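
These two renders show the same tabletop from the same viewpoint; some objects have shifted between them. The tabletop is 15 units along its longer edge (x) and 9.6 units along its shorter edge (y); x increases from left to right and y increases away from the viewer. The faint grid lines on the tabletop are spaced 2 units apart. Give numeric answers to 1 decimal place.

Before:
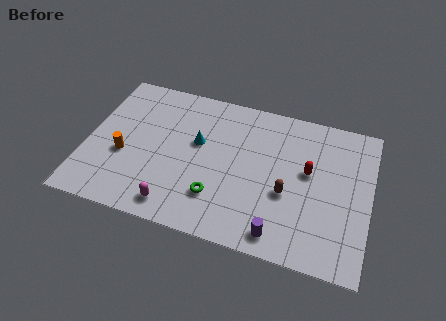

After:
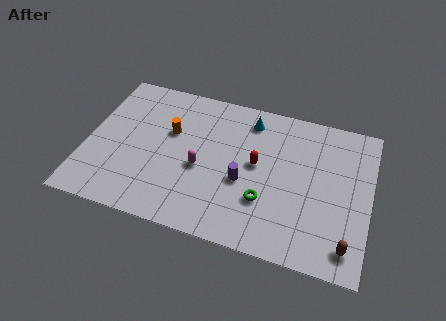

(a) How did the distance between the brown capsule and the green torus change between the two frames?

+0.8

Before: roughly 3.8 units apart; after: 4.6. That's 0.8 units further apart.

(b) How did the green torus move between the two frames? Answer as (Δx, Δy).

(2.5, 0.5)

The green torus started near (7.1, 2.5) and ended near (9.6, 3.0).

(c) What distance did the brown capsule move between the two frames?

4.0

The brown capsule moved from about (10.7, 3.8) to (14.0, 1.5), a distance of √(3.3² + 2.3²) ≈ 4.0.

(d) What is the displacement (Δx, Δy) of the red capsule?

(-2.7, -0.3)

The red capsule started near (11.7, 5.5) and ended near (9.0, 5.2).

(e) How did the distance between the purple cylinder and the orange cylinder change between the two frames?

-4.3

Before: roughly 8.9 units apart; after: 4.6. That's 4.3 units closer together.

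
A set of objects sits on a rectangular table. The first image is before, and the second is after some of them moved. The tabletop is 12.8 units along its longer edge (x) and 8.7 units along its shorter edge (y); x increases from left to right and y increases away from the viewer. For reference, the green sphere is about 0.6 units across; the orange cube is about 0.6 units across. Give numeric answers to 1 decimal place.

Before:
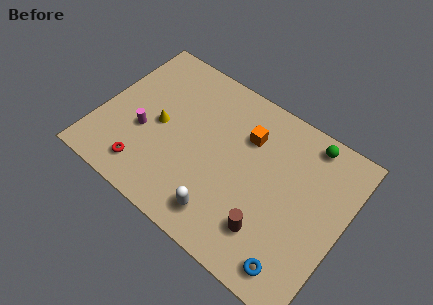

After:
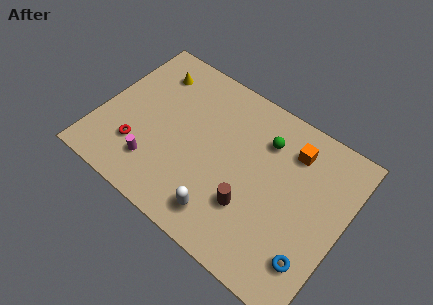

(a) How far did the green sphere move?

2.4

From (10.4, 7.7) to (8.3, 6.5), the green sphere covered √(2.1² + 1.2²) ≈ 2.4 units.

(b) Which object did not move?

the white capsule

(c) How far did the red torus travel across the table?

1.1

The red torus was near (2.9, 1.5) before and (2.3, 2.4) after, so it travelled √(0.6² + 0.9²) ≈ 1.1 units.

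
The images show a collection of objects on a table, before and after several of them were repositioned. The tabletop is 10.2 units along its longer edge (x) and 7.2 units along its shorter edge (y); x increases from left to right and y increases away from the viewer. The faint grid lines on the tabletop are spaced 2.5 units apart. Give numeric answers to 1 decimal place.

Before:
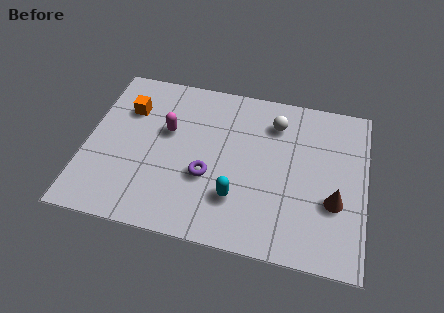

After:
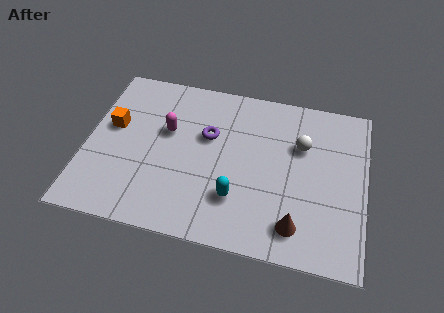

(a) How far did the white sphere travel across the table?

1.3

The white sphere was near (6.8, 5.6) before and (7.8, 4.8) after, so it travelled √(1.0² + 0.8²) ≈ 1.3 units.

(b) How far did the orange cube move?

1.0

The orange cube moved from about (1.4, 5.1) to (0.9, 4.2), a distance of √(0.5² + 0.9²) ≈ 1.0.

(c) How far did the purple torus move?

1.8

The purple torus was near (4.5, 2.7) before and (4.4, 4.5) after, so it travelled √(0.1² + 1.8²) ≈ 1.8 units.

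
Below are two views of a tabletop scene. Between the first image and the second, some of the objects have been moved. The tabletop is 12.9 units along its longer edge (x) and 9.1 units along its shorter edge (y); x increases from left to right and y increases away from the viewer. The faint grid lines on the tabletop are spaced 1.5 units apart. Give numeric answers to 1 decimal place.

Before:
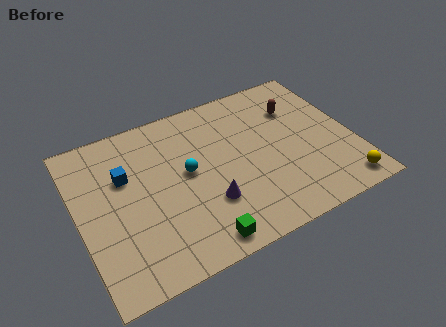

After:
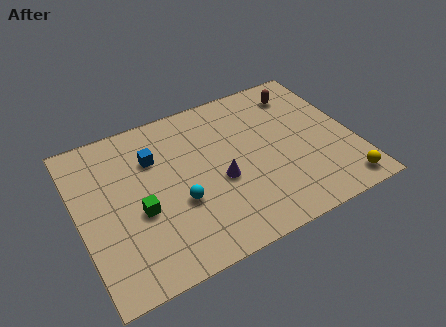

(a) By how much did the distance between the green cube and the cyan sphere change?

-2.1

The distance was about 3.9 in the first image and 1.8 in the second, so they moved 2.1 units closer together.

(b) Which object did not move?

the yellow sphere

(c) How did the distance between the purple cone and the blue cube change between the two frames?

-0.9

They were about 4.7 units apart before and 3.8 after — 0.9 units closer together.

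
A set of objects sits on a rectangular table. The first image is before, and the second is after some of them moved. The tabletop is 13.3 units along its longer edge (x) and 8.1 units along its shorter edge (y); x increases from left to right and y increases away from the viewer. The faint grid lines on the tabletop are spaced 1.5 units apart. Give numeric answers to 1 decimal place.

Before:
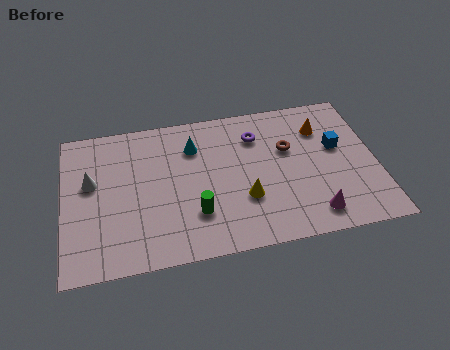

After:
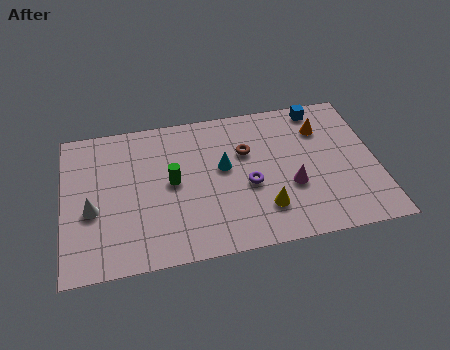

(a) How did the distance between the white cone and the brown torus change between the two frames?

-1.5

They were about 8.4 units apart before and 6.9 after — 1.5 units closer together.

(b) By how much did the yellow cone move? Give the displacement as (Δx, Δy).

(0.8, -0.7)

The yellow cone was at about (7.6, 2.7) and moved to about (8.4, 2.0).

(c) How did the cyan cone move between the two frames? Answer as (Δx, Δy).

(1.2, -1.4)

The cyan cone was at about (5.6, 6.0) and moved to about (6.8, 4.6).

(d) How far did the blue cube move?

2.5

From (11.7, 4.8) to (11.1, 7.2), the blue cube covered √(0.6² + 2.4²) ≈ 2.5 units.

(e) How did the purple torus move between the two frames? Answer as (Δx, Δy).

(-0.5, -2.7)

The purple torus started near (8.3, 6.1) and ended near (7.8, 3.4).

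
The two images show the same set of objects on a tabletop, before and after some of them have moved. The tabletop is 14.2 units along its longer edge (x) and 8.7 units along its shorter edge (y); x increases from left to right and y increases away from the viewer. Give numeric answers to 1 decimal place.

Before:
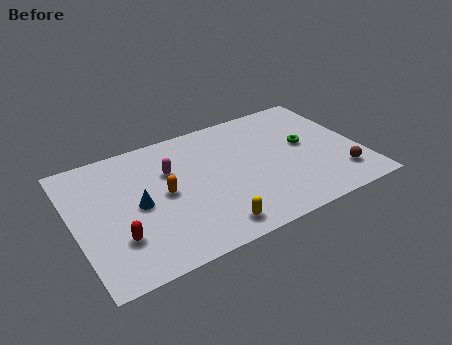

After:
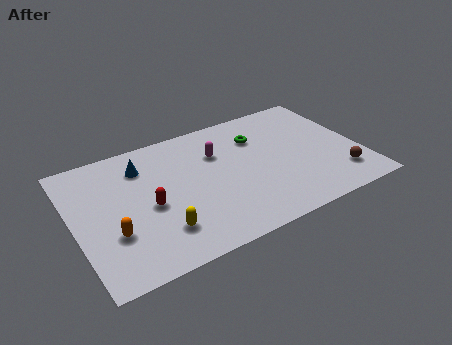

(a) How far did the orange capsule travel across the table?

3.1

The orange capsule was near (4.4, 4.4) before and (1.7, 2.9) after, so it travelled √(2.7² + 1.5²) ≈ 3.1 units.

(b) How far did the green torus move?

2.7

The green torus was near (11.6, 4.8) before and (9.4, 6.3) after, so it travelled √(2.2² + 1.5²) ≈ 2.7 units.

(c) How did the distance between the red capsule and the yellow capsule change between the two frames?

-2.8

The distance was about 4.6 in the first image and 1.8 in the second, so they moved 2.8 units closer together.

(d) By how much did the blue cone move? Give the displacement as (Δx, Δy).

(0.5, 2.5)

From the two frames, the blue cone sits at roughly (3.1, 4.2) before and (3.6, 6.7) after.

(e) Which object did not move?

the brown sphere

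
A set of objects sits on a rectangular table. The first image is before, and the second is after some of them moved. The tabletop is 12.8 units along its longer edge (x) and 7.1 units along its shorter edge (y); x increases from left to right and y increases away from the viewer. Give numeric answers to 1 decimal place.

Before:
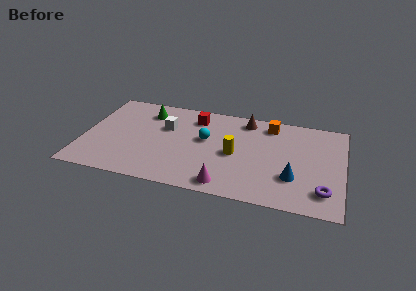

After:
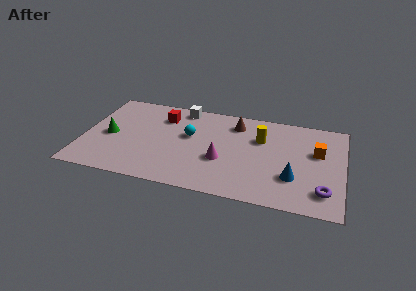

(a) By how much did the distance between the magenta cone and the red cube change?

-1.0

They were about 5.1 units apart before and 4.1 after — 1.0 units closer together.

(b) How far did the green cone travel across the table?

2.9

From (3.0, 5.6) to (1.3, 3.3), the green cone covered √(1.7² + 2.3²) ≈ 2.9 units.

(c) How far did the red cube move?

1.6

From (5.4, 5.7) to (3.8, 5.4), the red cube covered √(1.6² + 0.3²) ≈ 1.6 units.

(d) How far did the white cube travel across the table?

1.8

The white cube moved from about (4.0, 4.6) to (4.7, 6.3), a distance of √(0.7² + 1.7²) ≈ 1.8.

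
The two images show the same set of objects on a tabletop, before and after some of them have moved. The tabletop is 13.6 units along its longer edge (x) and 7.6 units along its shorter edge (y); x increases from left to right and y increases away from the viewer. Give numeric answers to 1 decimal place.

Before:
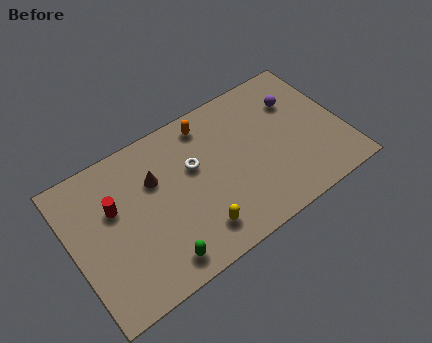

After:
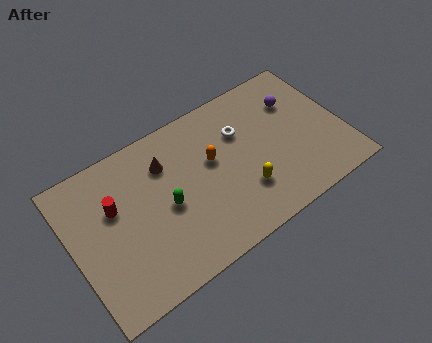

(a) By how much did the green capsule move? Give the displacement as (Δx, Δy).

(0.8, 2.4)

The green capsule was at about (3.8, 1.1) and moved to about (4.6, 3.5).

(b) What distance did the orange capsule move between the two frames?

2.0

From (7.2, 6.5) to (7.1, 4.5), the orange capsule covered √(0.1² + 2.0²) ≈ 2.0 units.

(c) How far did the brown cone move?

0.8

The brown cone was near (4.3, 5.1) before and (4.9, 5.6) after, so it travelled √(0.6² + 0.5²) ≈ 0.8 units.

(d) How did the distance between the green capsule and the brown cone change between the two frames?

-1.9

The distance was about 4.0 in the first image and 2.1 in the second, so they moved 1.9 units closer together.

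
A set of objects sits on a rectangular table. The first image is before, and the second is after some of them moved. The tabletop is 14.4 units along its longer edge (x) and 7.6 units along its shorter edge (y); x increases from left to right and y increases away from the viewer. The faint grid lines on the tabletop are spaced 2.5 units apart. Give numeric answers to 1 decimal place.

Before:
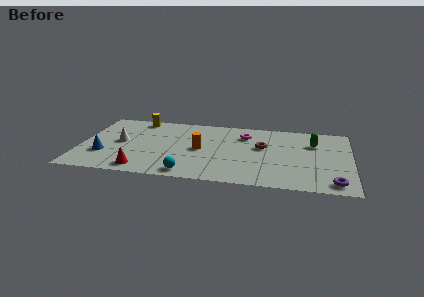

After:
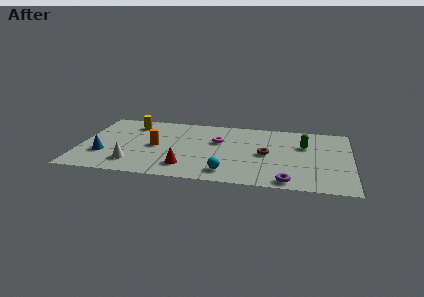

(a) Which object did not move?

the blue cone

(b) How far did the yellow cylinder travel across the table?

0.7

From (2.9, 6.7) to (2.6, 6.1), the yellow cylinder covered √(0.3² + 0.6²) ≈ 0.7 units.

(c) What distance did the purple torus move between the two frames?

2.4

From (13.5, 1.0) to (11.1, 0.8), the purple torus covered √(2.4² + 0.2²) ≈ 2.4 units.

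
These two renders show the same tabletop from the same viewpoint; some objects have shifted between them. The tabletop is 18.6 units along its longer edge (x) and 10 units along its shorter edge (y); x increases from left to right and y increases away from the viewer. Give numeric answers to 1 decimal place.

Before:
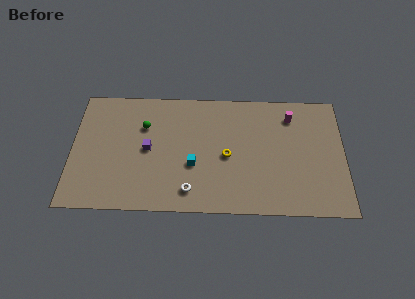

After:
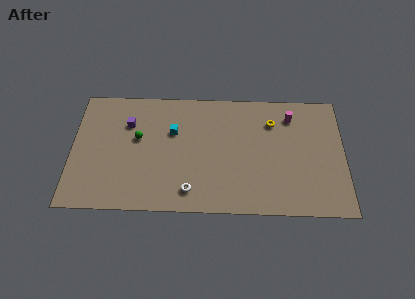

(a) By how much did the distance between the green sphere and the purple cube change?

-0.5

The distance was about 1.9 in the first image and 1.4 in the second, so they moved 0.5 units closer together.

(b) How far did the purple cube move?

2.5

From (5.2, 5.0) to (3.8, 7.1), the purple cube covered √(1.4² + 2.1²) ≈ 2.5 units.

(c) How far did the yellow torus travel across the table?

4.2

The yellow torus moved from about (10.6, 4.6) to (13.7, 7.5), a distance of √(3.1² + 2.9²) ≈ 4.2.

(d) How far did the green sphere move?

1.1

The green sphere was near (4.9, 6.9) before and (4.5, 5.9) after, so it travelled √(0.4² + 1.0²) ≈ 1.1 units.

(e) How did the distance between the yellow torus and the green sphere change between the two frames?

+3.2

Before: roughly 6.1 units apart; after: 9.3. That's 3.2 units further apart.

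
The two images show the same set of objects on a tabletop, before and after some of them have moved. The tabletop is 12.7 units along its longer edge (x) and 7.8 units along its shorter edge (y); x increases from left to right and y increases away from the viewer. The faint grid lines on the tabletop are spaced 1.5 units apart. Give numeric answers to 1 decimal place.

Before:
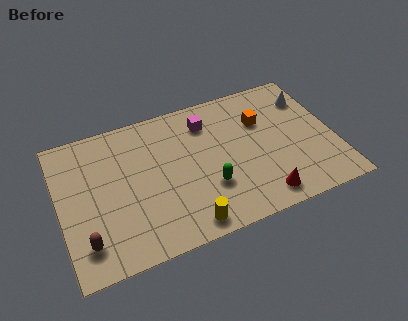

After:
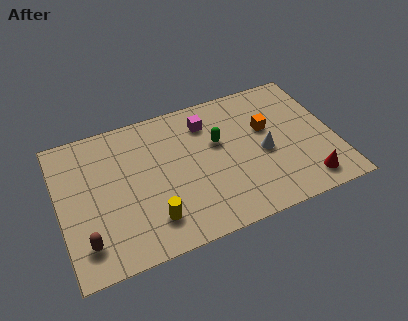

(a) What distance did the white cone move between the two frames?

3.4

The white cone moved from about (11.8, 5.9) to (9.4, 3.5), a distance of √(2.4² + 2.4²) ≈ 3.4.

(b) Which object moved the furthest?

the white cone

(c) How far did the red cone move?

2.1

From (9.0, 1.1) to (11.1, 1.2), the red cone covered √(2.1² + 0.1²) ≈ 2.1 units.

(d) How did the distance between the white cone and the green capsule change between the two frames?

-3.7

They were about 6.1 units apart before and 2.4 after — 3.7 units closer together.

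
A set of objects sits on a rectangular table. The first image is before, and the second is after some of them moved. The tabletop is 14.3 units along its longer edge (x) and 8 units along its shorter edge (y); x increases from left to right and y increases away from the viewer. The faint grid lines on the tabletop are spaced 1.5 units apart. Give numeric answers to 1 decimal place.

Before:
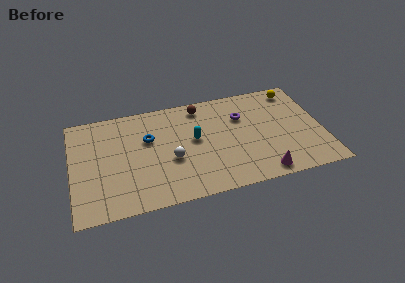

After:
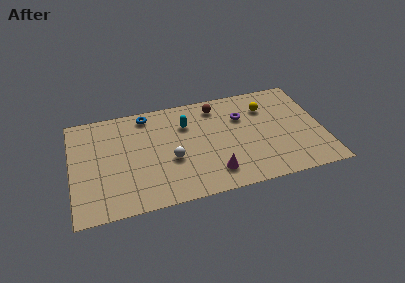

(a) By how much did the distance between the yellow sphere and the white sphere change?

-2.1

They were about 8.3 units apart before and 6.2 after — 2.1 units closer together.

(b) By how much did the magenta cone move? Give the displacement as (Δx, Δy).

(-2.7, 0.7)

The magenta cone started near (10.6, 0.9) and ended near (7.9, 1.6).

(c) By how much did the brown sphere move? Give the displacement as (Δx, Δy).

(0.9, -0.2)

The brown sphere started near (7.5, 6.9) and ended near (8.4, 6.7).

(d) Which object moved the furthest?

the magenta cone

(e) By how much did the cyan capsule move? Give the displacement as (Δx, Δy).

(-0.4, 1.3)

The cyan capsule was at about (7.0, 4.4) and moved to about (6.6, 5.7).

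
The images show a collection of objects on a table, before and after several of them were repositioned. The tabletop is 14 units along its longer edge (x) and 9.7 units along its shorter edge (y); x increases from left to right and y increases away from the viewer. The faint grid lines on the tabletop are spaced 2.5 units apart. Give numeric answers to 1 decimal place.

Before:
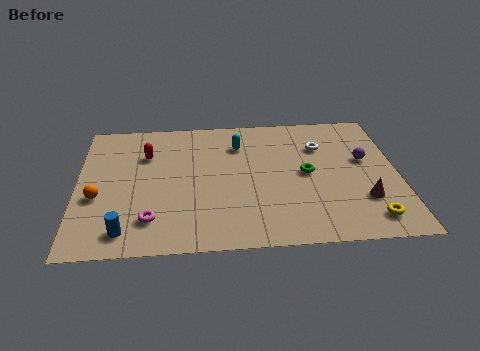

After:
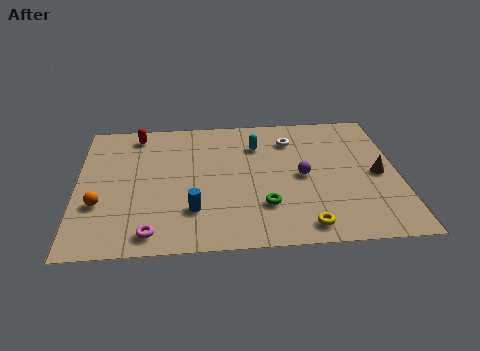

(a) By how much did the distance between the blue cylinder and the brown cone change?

-2.1

Before: roughly 10.4 units apart; after: 8.3. That's 2.1 units closer together.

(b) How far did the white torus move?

1.4

The white torus was near (10.7, 6.9) before and (9.4, 7.5) after, so it travelled √(1.3² + 0.6²) ≈ 1.4 units.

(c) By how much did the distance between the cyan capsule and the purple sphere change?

-2.6

Before: roughly 5.7 units apart; after: 3.1. That's 2.6 units closer together.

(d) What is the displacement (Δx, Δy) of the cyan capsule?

(0.8, -0.1)

The cyan capsule was at about (7.1, 7.3) and moved to about (7.9, 7.2).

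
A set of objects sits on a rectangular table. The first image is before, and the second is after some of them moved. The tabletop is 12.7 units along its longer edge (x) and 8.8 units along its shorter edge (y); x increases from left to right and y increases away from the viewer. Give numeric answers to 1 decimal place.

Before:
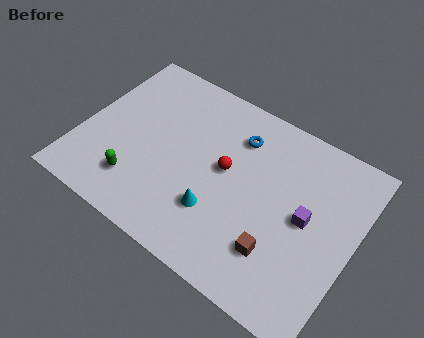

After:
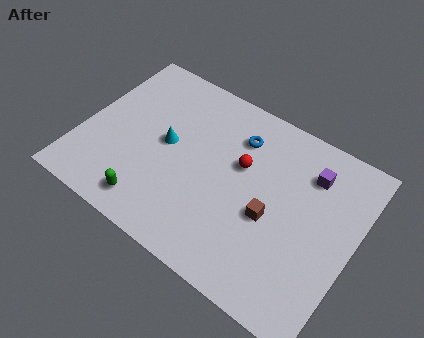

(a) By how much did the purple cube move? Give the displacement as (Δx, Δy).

(-0.2, 2.2)

The purple cube was at about (10.5, 4.5) and moved to about (10.3, 6.7).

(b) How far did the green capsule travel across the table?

1.1

The green capsule was near (3.0, 2.0) before and (3.8, 1.3) after, so it travelled √(0.8² + 0.7²) ≈ 1.1 units.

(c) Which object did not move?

the blue torus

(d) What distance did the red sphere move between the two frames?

0.8

The red sphere was near (6.7, 4.8) before and (7.3, 5.4) after, so it travelled √(0.6² + 0.6²) ≈ 0.8 units.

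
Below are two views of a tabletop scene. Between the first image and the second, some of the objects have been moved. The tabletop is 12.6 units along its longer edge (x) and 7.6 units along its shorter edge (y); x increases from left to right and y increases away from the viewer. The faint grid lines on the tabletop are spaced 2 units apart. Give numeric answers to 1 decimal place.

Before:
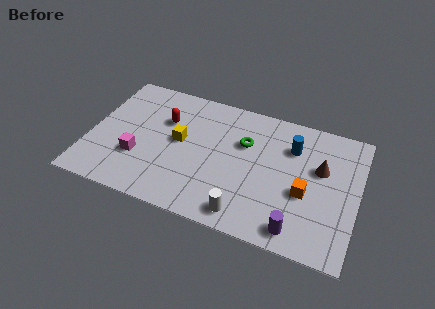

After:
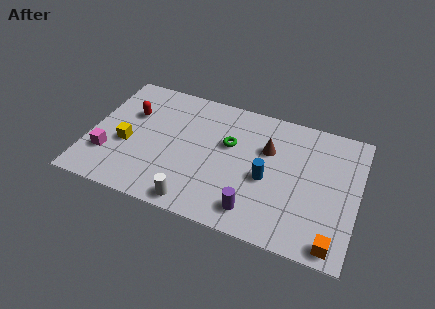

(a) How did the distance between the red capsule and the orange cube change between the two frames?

+3.7

The distance was about 7.1 in the first image and 10.8 in the second, so they moved 3.7 units further apart.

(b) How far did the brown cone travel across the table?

2.5

The brown cone was near (10.8, 4.7) before and (8.3, 5.0) after, so it travelled √(2.5² + 0.3²) ≈ 2.5 units.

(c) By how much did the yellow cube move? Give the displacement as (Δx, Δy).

(-2.4, -1.0)

The yellow cube started near (4.2, 4.1) and ended near (1.8, 3.1).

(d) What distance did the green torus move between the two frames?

0.8

The green torus was near (7.2, 5.0) before and (6.5, 4.7) after, so it travelled √(0.7² + 0.3²) ≈ 0.8 units.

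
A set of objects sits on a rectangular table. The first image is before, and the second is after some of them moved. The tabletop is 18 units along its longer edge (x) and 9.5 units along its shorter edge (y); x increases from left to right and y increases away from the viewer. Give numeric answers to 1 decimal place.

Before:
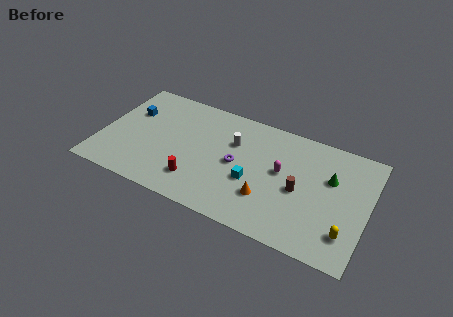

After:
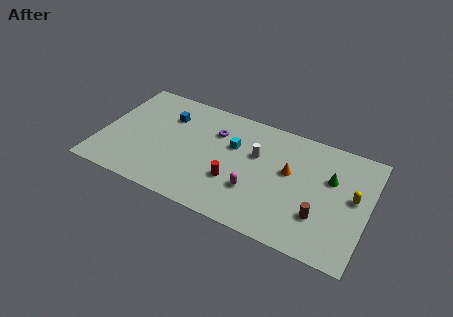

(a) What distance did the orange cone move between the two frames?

3.0

From (11.5, 2.8) to (12.7, 5.5), the orange cone covered √(1.2² + 2.7²) ≈ 3.0 units.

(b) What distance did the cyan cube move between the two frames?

2.9

From (10.4, 3.7) to (8.8, 6.1), the cyan cube covered √(1.6² + 2.4²) ≈ 2.9 units.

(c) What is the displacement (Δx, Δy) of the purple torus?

(-1.7, 2.1)

The purple torus was at about (9.2, 4.7) and moved to about (7.5, 6.8).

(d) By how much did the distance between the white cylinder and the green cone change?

-1.6

The distance was about 6.6 in the first image and 5.0 in the second, so they moved 1.6 units closer together.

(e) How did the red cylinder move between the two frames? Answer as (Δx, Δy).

(2.4, 1.0)

The red cylinder was at about (6.8, 2.2) and moved to about (9.2, 3.2).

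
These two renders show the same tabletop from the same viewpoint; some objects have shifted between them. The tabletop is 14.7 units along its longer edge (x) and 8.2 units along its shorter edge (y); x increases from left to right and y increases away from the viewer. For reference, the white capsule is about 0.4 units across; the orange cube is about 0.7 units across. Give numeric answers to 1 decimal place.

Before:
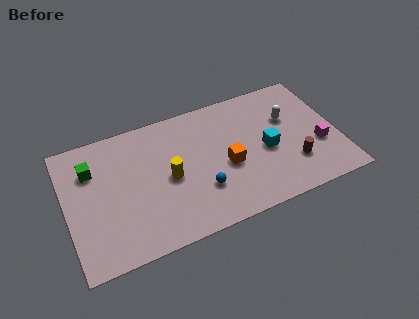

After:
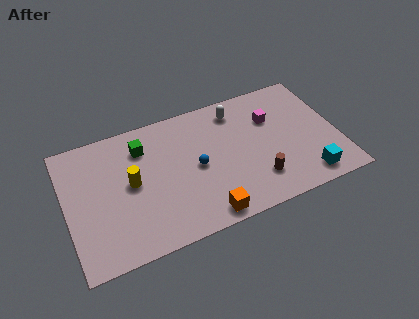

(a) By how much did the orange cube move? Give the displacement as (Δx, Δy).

(-1.5, -2.6)

The orange cube started near (8.6, 3.5) and ended near (7.1, 0.9).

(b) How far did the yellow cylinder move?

2.0

From (5.5, 3.9) to (3.5, 4.3), the yellow cylinder covered √(2.0² + 0.4²) ≈ 2.0 units.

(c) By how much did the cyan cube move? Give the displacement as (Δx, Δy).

(1.9, -2.5)

The cyan cube was at about (10.8, 3.7) and moved to about (12.7, 1.2).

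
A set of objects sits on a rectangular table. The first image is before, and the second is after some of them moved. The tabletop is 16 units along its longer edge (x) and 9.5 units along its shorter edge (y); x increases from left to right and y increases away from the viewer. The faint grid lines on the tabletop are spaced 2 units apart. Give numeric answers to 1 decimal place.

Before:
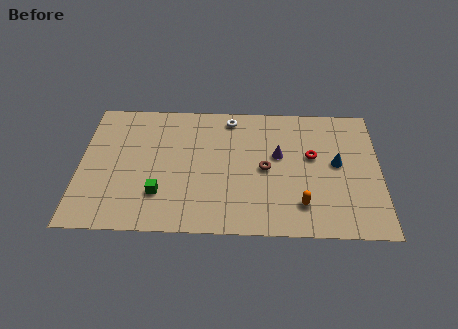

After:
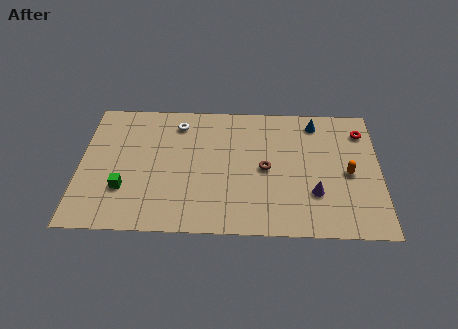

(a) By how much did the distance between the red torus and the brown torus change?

+3.3

The distance was about 2.7 in the first image and 6.0 in the second, so they moved 3.3 units further apart.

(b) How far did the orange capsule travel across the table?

3.4

From (11.8, 2.1) to (14.3, 4.4), the orange capsule covered √(2.5² + 2.3²) ≈ 3.4 units.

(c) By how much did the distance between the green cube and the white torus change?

-1.2

The distance was about 6.8 in the first image and 5.6 in the second, so they moved 1.2 units closer together.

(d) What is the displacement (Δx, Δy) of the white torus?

(-2.8, -0.5)

From the two frames, the white torus sits at roughly (8.0, 8.3) before and (5.2, 7.8) after.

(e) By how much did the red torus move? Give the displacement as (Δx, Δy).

(2.7, 1.9)

From the two frames, the red torus sits at roughly (12.4, 5.6) before and (15.1, 7.5) after.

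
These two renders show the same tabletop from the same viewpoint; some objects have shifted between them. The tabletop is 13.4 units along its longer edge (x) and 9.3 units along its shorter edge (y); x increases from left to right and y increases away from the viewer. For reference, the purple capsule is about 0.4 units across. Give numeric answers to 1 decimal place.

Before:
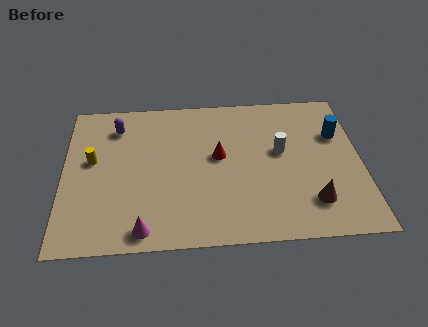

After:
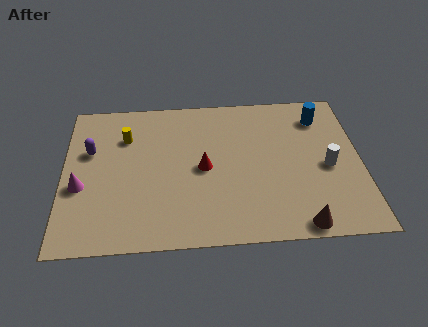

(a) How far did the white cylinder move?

2.4

The white cylinder was near (9.8, 5.3) before and (11.9, 4.2) after, so it travelled √(2.1² + 1.1²) ≈ 2.4 units.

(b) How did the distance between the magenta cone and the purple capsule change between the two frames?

-4.3

They were about 6.5 units apart before and 2.2 after — 4.3 units closer together.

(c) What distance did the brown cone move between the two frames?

1.4

The brown cone moved from about (11.1, 2.1) to (10.5, 0.8), a distance of √(0.6² + 1.3²) ≈ 1.4.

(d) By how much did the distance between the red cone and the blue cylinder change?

+0.6

They were about 5.5 units apart before and 6.1 after — 0.6 units further apart.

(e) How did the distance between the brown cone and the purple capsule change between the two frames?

+0.4

The distance was about 10.2 in the first image and 10.6 in the second, so they moved 0.4 units further apart.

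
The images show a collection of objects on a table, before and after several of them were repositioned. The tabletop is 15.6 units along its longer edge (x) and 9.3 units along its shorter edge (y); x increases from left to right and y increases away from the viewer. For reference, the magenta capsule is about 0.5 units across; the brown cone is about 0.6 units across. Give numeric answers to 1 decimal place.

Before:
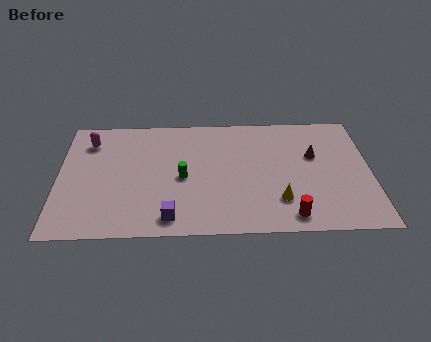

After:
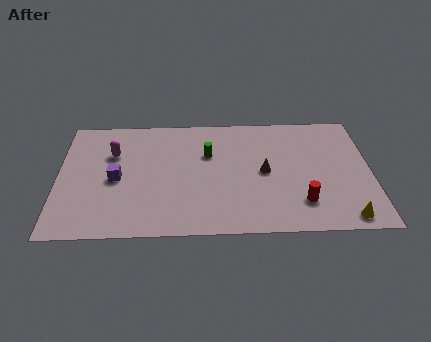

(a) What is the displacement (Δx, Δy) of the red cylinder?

(0.6, 1.0)

From the two frames, the red cylinder sits at roughly (11.5, 1.2) before and (12.1, 2.2) after.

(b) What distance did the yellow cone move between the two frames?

3.5

From (11.0, 2.4) to (14.2, 1.0), the yellow cone covered √(3.2² + 1.4²) ≈ 3.5 units.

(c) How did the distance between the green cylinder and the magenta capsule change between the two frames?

-0.8

Before: roughly 5.6 units apart; after: 4.8. That's 0.8 units closer together.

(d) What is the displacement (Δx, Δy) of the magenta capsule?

(1.2, -1.0)

The magenta capsule was at about (1.5, 7.3) and moved to about (2.7, 6.3).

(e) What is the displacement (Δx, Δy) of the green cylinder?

(1.3, 1.8)

The green cylinder started near (6.2, 4.3) and ended near (7.5, 6.1).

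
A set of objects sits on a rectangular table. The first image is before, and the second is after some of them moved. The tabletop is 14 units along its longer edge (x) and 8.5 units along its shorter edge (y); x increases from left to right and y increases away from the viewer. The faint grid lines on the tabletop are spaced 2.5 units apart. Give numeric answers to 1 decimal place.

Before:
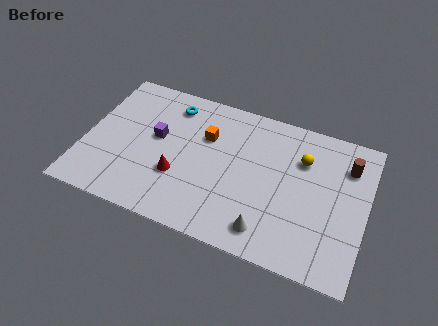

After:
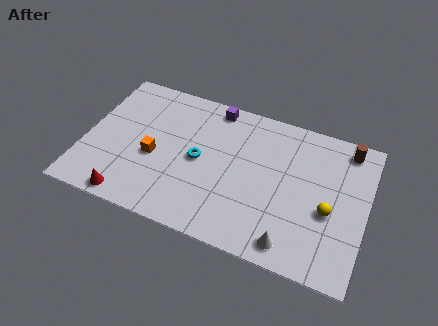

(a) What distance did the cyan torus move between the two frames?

3.3

The cyan torus moved from about (4.0, 7.0) to (5.7, 4.2), a distance of √(1.7² + 2.8²) ≈ 3.3.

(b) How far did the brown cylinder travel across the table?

1.0

The brown cylinder moved from about (12.9, 6.4) to (12.8, 7.4), a distance of √(0.1² + 1.0²) ≈ 1.0.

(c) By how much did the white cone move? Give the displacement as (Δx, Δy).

(1.2, -0.3)

The white cone started near (9.4, 1.4) and ended near (10.6, 1.1).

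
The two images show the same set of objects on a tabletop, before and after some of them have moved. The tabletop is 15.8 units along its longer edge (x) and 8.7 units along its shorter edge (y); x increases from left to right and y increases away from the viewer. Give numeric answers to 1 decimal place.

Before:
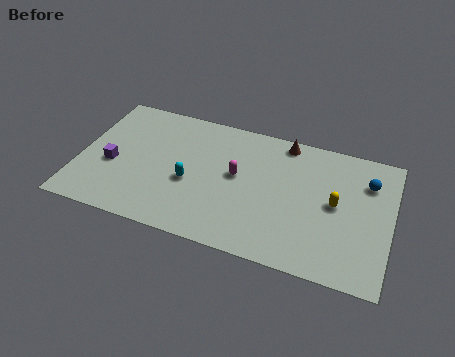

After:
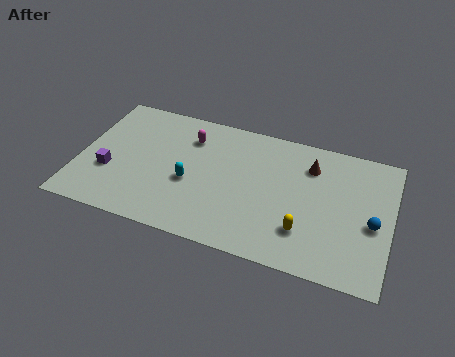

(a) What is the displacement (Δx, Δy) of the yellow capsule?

(-1.4, -2.2)

The yellow capsule started near (13.0, 4.5) and ended near (11.6, 2.3).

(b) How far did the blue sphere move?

2.6

The blue sphere moved from about (14.5, 6.4) to (14.9, 3.8), a distance of √(0.4² + 2.6²) ≈ 2.6.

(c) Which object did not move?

the cyan capsule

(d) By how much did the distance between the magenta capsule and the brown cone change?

+2.5

The distance was about 3.7 in the first image and 6.2 in the second, so they moved 2.5 units further apart.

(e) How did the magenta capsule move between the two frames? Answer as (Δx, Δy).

(-2.6, 1.8)

The magenta capsule started near (8.0, 4.8) and ended near (5.4, 6.6).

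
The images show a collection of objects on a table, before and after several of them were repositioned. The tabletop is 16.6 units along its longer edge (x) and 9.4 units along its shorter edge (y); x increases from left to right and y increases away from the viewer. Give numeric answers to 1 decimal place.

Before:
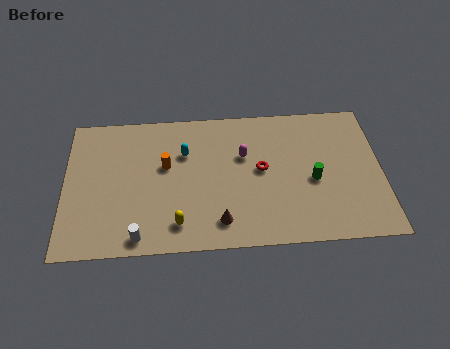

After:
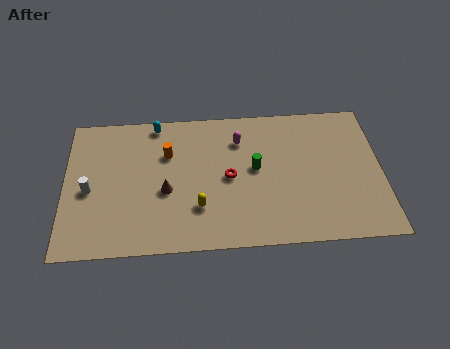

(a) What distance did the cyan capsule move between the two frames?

2.6

From (6.3, 6.4) to (4.8, 8.5), the cyan capsule covered √(1.5² + 2.1²) ≈ 2.6 units.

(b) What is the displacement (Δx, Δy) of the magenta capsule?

(-0.2, 1.1)

From the two frames, the magenta capsule sits at roughly (9.4, 6.0) before and (9.2, 7.1) after.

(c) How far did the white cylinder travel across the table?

4.1

From (3.9, 1.0) to (1.3, 4.2), the white cylinder covered √(2.6² + 3.2²) ≈ 4.1 units.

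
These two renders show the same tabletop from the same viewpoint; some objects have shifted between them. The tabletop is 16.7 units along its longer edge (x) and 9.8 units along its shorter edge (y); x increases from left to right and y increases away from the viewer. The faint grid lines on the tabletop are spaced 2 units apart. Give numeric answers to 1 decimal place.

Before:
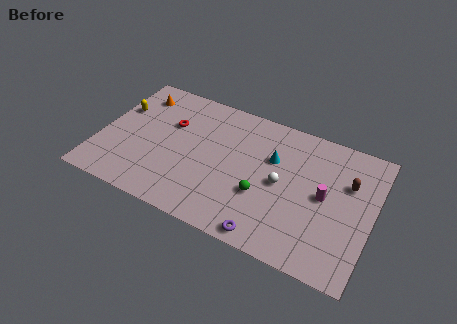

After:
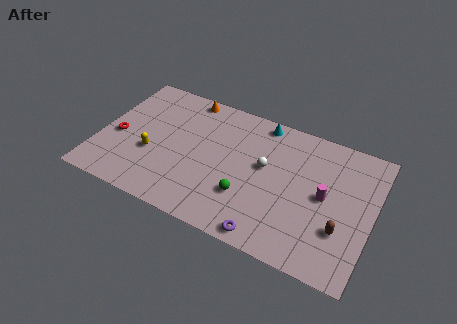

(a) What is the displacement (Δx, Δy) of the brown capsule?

(-0.1, -3.4)

From the two frames, the brown capsule sits at roughly (15.1, 6.5) before and (15.0, 3.1) after.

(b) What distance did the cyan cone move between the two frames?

2.6

The cyan cone moved from about (10.5, 6.4) to (9.5, 8.8), a distance of √(1.0² + 2.4²) ≈ 2.6.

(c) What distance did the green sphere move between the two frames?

1.0

The green sphere moved from about (10.2, 3.5) to (9.3, 3.0), a distance of √(0.9² + 0.5²) ≈ 1.0.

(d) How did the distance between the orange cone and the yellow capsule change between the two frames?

+3.7

The distance was about 1.7 in the first image and 5.4 in the second, so they moved 3.7 units further apart.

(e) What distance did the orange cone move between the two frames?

3.2

The orange cone was near (1.8, 7.9) before and (4.8, 8.9) after, so it travelled √(3.0² + 1.0²) ≈ 3.2 units.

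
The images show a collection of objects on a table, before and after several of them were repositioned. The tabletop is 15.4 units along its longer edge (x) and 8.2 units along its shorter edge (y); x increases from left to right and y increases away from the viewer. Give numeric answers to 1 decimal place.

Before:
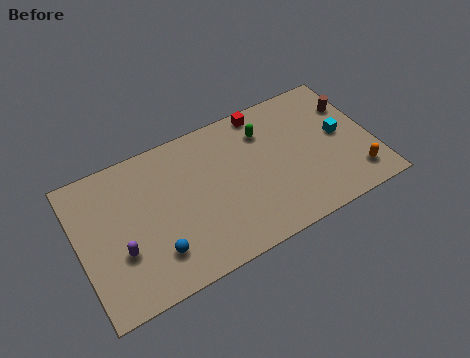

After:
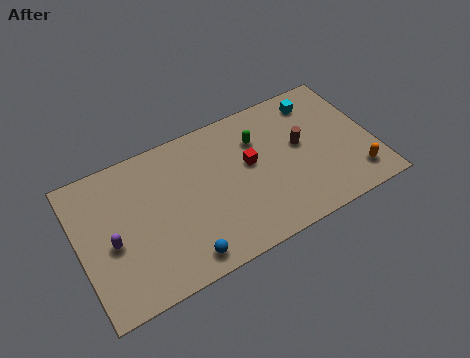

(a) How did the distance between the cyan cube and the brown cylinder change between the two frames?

+0.8

Before: roughly 1.7 units apart; after: 2.5. That's 0.8 units further apart.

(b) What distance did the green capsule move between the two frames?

0.5

From (10.0, 6.2) to (9.6, 5.9), the green capsule covered √(0.4² + 0.3²) ≈ 0.5 units.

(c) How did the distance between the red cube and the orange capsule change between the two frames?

-1.0

The distance was about 7.1 in the first image and 6.1 in the second, so they moved 1.0 units closer together.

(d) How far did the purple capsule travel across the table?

0.8

From (2.0, 2.9) to (1.6, 3.6), the purple capsule covered √(0.4² + 0.7²) ≈ 0.8 units.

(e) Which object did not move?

the orange capsule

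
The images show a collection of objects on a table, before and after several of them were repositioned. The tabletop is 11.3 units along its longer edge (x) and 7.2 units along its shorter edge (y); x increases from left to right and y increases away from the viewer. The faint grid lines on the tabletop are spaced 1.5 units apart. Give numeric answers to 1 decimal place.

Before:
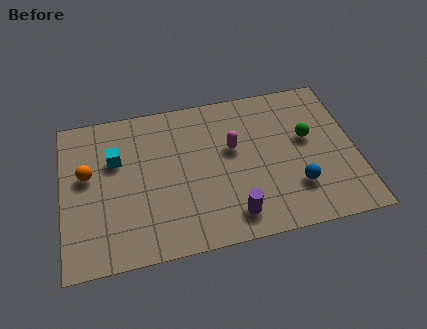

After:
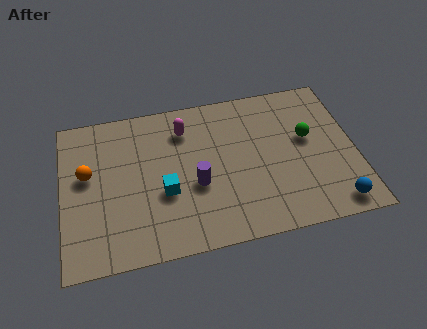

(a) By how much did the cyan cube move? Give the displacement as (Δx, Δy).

(1.8, -1.9)

From the two frames, the cyan cube sits at roughly (2.1, 4.7) before and (3.9, 2.8) after.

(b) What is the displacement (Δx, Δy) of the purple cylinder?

(-1.3, 1.7)

The purple cylinder was at about (6.4, 1.2) and moved to about (5.1, 2.9).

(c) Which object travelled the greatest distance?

the cyan cube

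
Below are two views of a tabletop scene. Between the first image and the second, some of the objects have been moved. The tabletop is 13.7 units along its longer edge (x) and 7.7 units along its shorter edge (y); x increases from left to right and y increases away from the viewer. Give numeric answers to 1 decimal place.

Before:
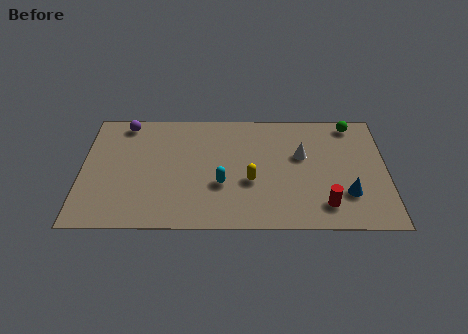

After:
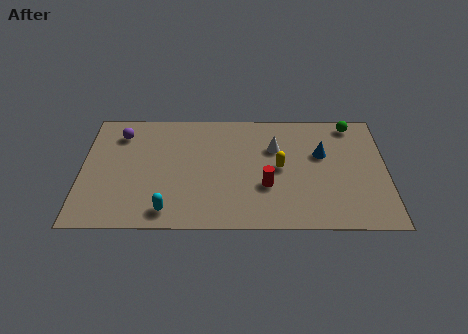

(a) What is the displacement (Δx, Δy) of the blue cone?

(-1.1, 2.6)

From the two frames, the blue cone sits at roughly (11.9, 2.2) before and (10.8, 4.8) after.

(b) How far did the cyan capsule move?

2.9

From (6.3, 2.8) to (3.9, 1.1), the cyan capsule covered √(2.4² + 1.7²) ≈ 2.9 units.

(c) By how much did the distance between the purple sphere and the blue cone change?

-1.8

They were about 11.0 units apart before and 9.2 after — 1.8 units closer together.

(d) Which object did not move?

the green sphere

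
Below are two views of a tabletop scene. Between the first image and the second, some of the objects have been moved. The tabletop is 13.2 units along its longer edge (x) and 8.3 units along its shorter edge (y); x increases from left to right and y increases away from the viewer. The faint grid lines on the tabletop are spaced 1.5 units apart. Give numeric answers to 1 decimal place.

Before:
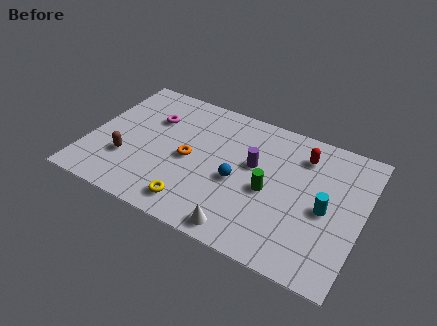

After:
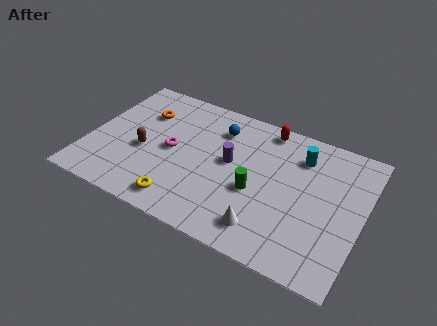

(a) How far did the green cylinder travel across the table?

0.7

From (8.8, 3.7) to (8.2, 3.4), the green cylinder covered √(0.6² + 0.3²) ≈ 0.7 units.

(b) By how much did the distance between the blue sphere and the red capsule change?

-1.6

Before: roughly 4.0 units apart; after: 2.4. That's 1.6 units closer together.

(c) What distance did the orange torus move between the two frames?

3.3

The orange torus was near (4.9, 3.9) before and (2.3, 5.9) after, so it travelled √(2.6² + 2.0²) ≈ 3.3 units.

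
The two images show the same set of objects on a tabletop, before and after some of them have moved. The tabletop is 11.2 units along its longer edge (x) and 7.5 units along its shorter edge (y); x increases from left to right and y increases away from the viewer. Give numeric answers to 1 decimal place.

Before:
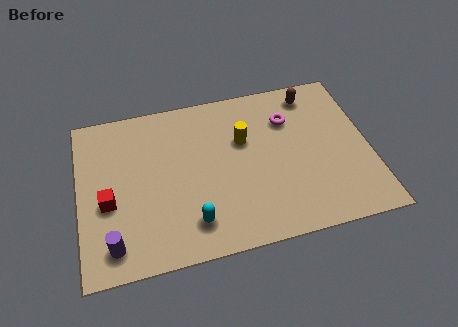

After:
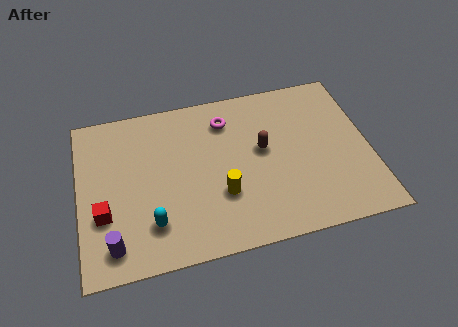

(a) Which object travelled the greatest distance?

the brown capsule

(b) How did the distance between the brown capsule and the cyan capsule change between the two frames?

-2.0

Before: roughly 7.0 units apart; after: 5.0. That's 2.0 units closer together.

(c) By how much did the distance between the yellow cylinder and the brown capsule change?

-0.8

Before: roughly 3.2 units apart; after: 2.4. That's 0.8 units closer together.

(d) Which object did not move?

the purple cylinder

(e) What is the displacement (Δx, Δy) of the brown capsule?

(-2.1, -2.2)

From the two frames, the brown capsule sits at roughly (9.2, 6.4) before and (7.1, 4.2) after.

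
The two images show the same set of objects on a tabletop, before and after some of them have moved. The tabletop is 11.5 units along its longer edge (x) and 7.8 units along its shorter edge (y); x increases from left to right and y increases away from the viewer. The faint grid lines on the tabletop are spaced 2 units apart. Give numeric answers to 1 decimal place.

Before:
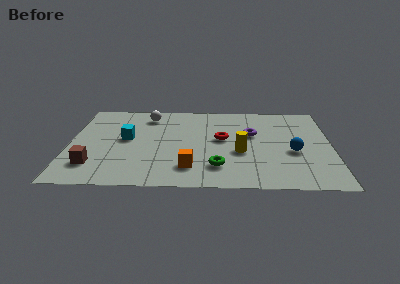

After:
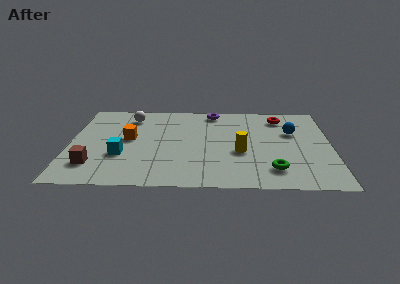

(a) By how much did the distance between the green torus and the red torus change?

+2.3

They were about 2.5 units apart before and 4.8 after — 2.3 units further apart.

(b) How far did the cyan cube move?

1.5

From (2.5, 4.2) to (2.3, 2.7), the cyan cube covered √(0.2² + 1.5²) ≈ 1.5 units.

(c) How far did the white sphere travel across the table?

0.8

The white sphere was near (3.4, 6.4) before and (2.6, 6.3) after, so it travelled √(0.8² + 0.1²) ≈ 0.8 units.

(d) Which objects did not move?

the yellow cylinder and the brown cube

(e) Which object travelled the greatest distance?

the orange cube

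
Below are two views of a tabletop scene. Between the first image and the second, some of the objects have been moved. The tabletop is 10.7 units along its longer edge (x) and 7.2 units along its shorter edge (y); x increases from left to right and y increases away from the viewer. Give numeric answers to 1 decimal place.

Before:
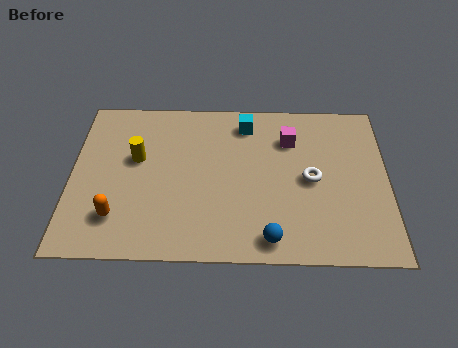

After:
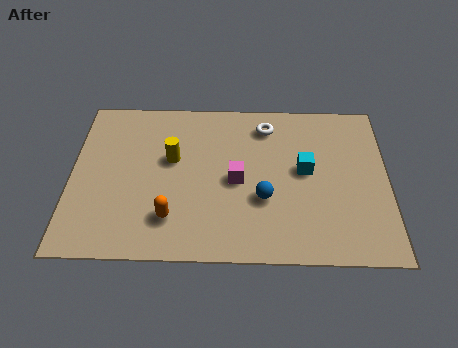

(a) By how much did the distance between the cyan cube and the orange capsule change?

-1.1

Before: roughly 6.1 units apart; after: 5.0. That's 1.1 units closer together.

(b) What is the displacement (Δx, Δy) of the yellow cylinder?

(1.2, 0.0)

The yellow cylinder started near (2.2, 4.3) and ended near (3.4, 4.3).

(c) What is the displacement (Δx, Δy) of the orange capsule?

(1.8, 0.0)

The orange capsule started near (1.6, 1.7) and ended near (3.4, 1.7).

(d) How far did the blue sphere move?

1.7

From (6.7, 0.9) to (6.5, 2.6), the blue sphere covered √(0.2² + 1.7²) ≈ 1.7 units.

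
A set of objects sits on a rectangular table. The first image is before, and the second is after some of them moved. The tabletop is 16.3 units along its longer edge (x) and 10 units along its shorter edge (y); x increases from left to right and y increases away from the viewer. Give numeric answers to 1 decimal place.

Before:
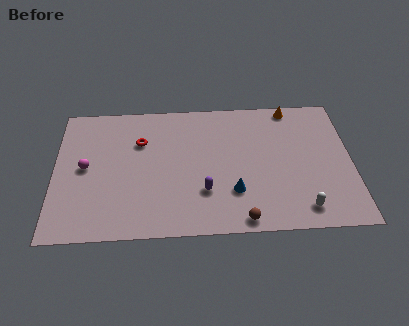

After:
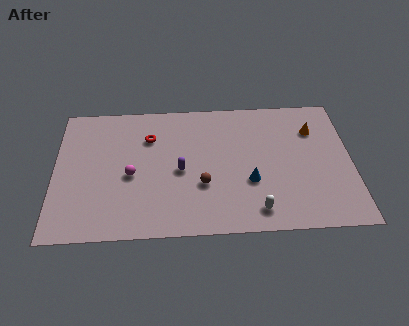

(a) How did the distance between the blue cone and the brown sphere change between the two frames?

+0.6

Before: roughly 2.0 units apart; after: 2.6. That's 0.6 units further apart.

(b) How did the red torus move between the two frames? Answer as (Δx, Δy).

(0.5, 0.3)

The red torus started near (4.7, 6.9) and ended near (5.2, 7.2).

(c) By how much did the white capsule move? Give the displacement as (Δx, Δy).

(-2.5, 0.0)

The white capsule started near (13.5, 1.5) and ended near (11.0, 1.5).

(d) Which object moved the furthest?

the brown sphere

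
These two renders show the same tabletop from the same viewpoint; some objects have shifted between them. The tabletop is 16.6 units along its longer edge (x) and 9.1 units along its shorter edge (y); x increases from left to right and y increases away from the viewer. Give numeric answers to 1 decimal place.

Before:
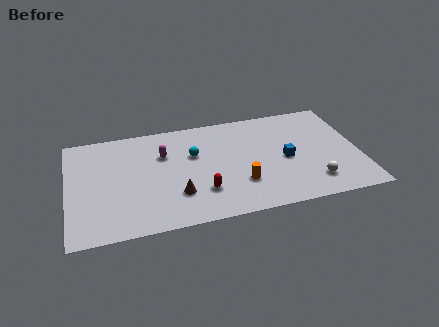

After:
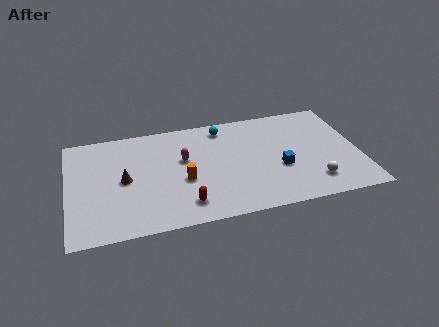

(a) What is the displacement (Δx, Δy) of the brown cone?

(-2.9, 1.9)

The brown cone started near (6.1, 2.6) and ended near (3.2, 4.5).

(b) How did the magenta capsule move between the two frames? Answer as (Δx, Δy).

(1.1, -0.7)

The magenta capsule started near (5.5, 6.2) and ended near (6.6, 5.5).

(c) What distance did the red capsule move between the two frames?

1.3

From (7.5, 2.5) to (6.5, 1.7), the red capsule covered √(1.0² + 0.8²) ≈ 1.3 units.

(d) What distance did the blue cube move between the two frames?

0.8

The blue cube moved from about (12.4, 4.2) to (12.0, 3.5), a distance of √(0.4² + 0.7²) ≈ 0.8.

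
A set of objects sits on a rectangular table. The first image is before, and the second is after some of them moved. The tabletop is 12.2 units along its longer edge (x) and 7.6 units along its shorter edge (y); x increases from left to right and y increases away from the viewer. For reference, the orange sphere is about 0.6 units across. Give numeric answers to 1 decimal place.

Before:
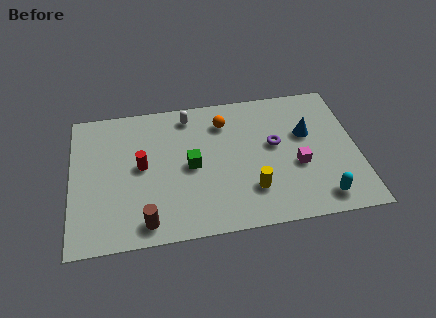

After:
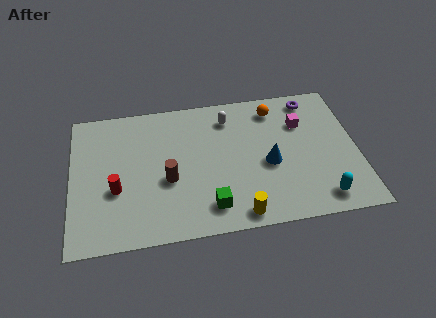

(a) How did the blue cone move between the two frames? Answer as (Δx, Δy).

(-1.7, -1.4)

From the two frames, the blue cone sits at roughly (10.1, 4.7) before and (8.4, 3.3) after.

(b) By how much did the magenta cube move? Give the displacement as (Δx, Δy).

(0.3, 2.3)

From the two frames, the magenta cube sits at roughly (9.6, 3.0) before and (9.9, 5.3) after.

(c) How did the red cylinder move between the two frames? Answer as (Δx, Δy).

(-1.1, -1.1)

The red cylinder was at about (3.0, 4.0) and moved to about (1.9, 2.9).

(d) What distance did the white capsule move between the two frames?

1.7

The white capsule was near (5.1, 6.5) before and (6.8, 6.1) after, so it travelled √(1.7² + 0.4²) ≈ 1.7 units.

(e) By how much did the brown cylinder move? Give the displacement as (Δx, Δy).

(1.0, 2.1)

The brown cylinder started near (3.1, 1.0) and ended near (4.1, 3.1).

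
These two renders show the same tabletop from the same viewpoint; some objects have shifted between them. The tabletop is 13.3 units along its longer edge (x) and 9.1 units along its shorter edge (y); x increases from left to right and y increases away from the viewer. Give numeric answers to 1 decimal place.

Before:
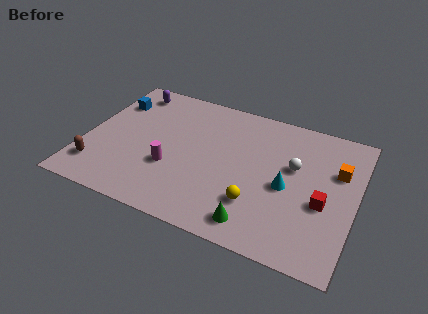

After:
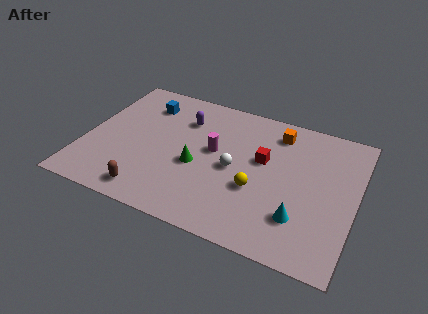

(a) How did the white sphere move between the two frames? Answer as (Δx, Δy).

(-2.8, -1.2)

The white sphere started near (10.2, 5.5) and ended near (7.4, 4.3).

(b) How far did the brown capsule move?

2.8

The brown capsule moved from about (0.9, 1.9) to (3.6, 1.2), a distance of √(2.7² + 0.7²) ≈ 2.8.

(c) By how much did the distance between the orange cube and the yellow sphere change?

-0.9

They were about 5.0 units apart before and 4.1 after — 0.9 units closer together.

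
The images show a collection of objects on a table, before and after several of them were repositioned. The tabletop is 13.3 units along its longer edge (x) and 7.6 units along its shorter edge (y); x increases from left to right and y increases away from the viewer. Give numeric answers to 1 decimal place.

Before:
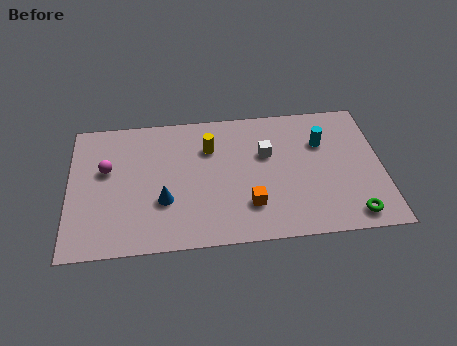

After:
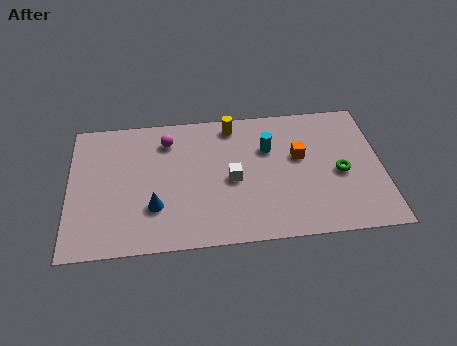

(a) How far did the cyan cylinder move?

2.3

The cyan cylinder moved from about (10.8, 5.2) to (8.5, 5.1), a distance of √(2.3² + 0.1²) ≈ 2.3.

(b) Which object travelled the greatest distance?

the orange cube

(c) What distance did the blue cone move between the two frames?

0.5

The blue cone was near (4.0, 2.6) before and (3.6, 2.3) after, so it travelled √(0.4² + 0.3²) ≈ 0.5 units.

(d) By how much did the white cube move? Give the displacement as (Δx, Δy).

(-1.5, -1.3)

The white cube was at about (8.4, 4.8) and moved to about (6.9, 3.5).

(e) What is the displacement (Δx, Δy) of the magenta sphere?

(2.6, 1.4)

The magenta sphere was at about (1.6, 4.6) and moved to about (4.2, 6.0).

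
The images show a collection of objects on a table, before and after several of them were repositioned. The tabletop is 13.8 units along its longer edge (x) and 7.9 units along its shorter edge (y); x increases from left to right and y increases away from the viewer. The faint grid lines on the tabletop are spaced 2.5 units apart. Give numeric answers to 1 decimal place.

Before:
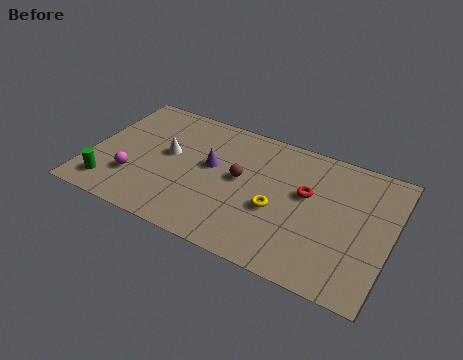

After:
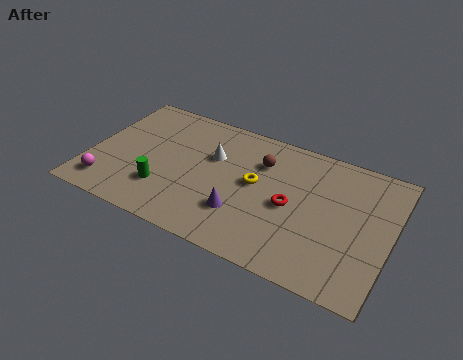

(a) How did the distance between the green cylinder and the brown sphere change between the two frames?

-1.0

They were about 6.4 units apart before and 5.4 after — 1.0 units closer together.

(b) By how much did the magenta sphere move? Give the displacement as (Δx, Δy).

(-1.1, -0.9)

The magenta sphere started near (2.2, 2.3) and ended near (1.1, 1.4).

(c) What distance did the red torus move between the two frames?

1.2

The red torus was near (9.9, 4.7) before and (9.3, 3.7) after, so it travelled √(0.6² + 1.0²) ≈ 1.2 units.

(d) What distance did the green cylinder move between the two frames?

2.5

The green cylinder was near (1.2, 1.4) before and (3.6, 2.2) after, so it travelled √(2.4² + 0.8²) ≈ 2.5 units.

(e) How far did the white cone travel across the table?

2.1

From (3.5, 4.4) to (5.5, 5.1), the white cone covered √(2.0² + 0.7²) ≈ 2.1 units.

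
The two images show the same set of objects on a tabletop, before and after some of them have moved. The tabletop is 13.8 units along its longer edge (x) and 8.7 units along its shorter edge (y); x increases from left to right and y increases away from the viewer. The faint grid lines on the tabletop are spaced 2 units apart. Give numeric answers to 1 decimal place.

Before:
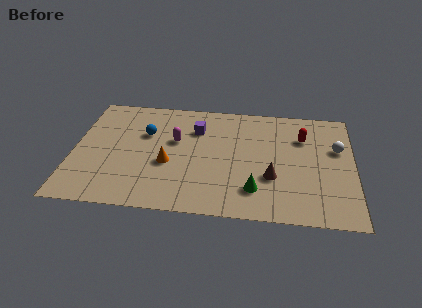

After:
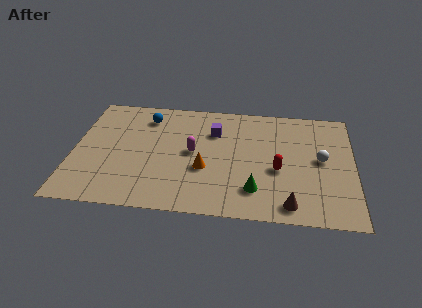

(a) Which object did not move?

the green cone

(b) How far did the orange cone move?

1.8

From (4.7, 3.5) to (6.5, 3.3), the orange cone covered √(1.8² + 0.2²) ≈ 1.8 units.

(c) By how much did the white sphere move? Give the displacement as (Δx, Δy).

(-0.8, -0.9)

From the two frames, the white sphere sits at roughly (13.0, 5.5) before and (12.2, 4.6) after.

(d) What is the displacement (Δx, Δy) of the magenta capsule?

(0.9, -0.8)

The magenta capsule started near (5.0, 5.3) and ended near (5.9, 4.5).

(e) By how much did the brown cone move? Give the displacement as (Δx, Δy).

(0.9, -1.9)

The brown cone was at about (9.8, 3.0) and moved to about (10.7, 1.1).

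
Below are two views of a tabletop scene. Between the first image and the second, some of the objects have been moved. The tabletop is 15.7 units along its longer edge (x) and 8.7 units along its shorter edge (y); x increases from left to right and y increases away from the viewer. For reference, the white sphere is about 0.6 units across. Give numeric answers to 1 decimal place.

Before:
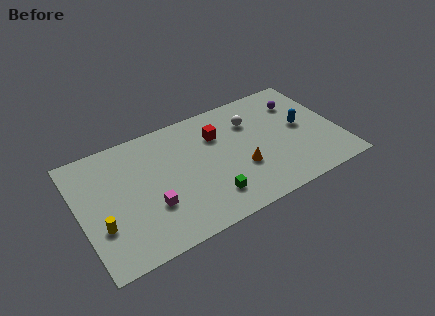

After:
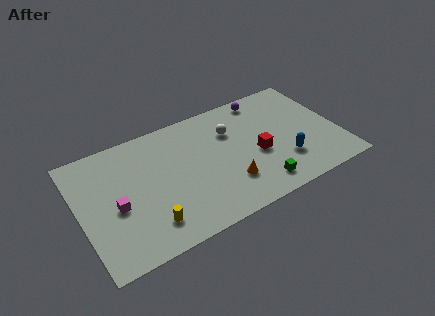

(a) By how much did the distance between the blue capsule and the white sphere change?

+1.2

They were about 3.4 units apart before and 4.6 after — 1.2 units further apart.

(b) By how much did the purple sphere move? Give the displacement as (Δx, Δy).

(-2.0, 1.2)

The purple sphere started near (13.7, 6.5) and ended near (11.7, 7.7).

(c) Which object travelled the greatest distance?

the red cube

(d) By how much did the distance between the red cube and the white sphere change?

+0.6

They were about 2.1 units apart before and 2.7 after — 0.6 units further apart.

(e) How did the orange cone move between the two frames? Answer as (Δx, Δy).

(-0.9, -0.7)

The orange cone was at about (9.6, 3.1) and moved to about (8.7, 2.4).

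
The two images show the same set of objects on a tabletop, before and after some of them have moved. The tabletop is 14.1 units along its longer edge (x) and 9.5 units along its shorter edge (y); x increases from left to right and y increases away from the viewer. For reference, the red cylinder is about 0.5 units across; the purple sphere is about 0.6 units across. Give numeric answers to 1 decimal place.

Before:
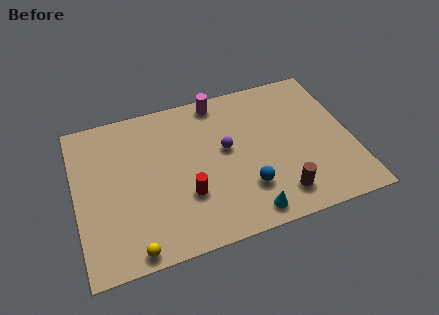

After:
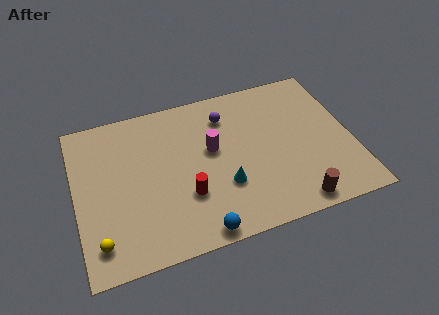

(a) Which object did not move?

the red cylinder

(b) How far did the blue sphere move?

3.2

The blue sphere was near (8.5, 2.6) before and (5.9, 0.8) after, so it travelled √(2.6² + 1.8²) ≈ 3.2 units.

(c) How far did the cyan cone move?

2.2

The cyan cone was near (8.4, 1.1) before and (7.4, 3.1) after, so it travelled √(1.0² + 2.0²) ≈ 2.2 units.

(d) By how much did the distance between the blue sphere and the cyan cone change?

+1.2

Before: roughly 1.5 units apart; after: 2.7. That's 1.2 units further apart.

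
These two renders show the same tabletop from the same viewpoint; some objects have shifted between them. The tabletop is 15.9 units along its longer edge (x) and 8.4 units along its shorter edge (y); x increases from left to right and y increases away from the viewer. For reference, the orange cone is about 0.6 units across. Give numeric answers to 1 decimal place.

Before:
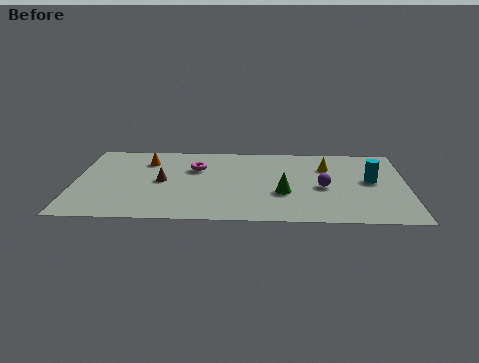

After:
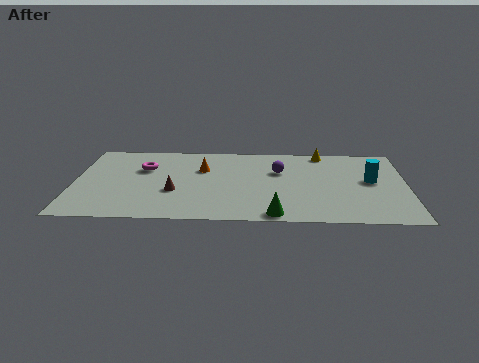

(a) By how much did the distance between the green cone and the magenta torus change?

+3.0

They were about 4.9 units apart before and 7.9 after — 3.0 units further apart.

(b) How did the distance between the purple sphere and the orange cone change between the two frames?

-5.2

They were about 8.9 units apart before and 3.7 after — 5.2 units closer together.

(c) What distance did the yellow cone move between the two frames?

1.6

The yellow cone moved from about (12.1, 6.0) to (11.9, 7.6), a distance of √(0.2² + 1.6²) ≈ 1.6.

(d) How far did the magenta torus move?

2.5

From (5.8, 5.7) to (3.3, 5.6), the magenta torus covered √(2.5² + 0.1²) ≈ 2.5 units.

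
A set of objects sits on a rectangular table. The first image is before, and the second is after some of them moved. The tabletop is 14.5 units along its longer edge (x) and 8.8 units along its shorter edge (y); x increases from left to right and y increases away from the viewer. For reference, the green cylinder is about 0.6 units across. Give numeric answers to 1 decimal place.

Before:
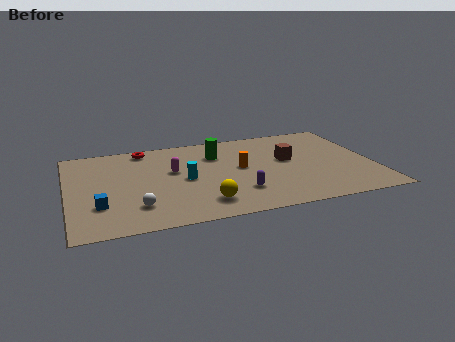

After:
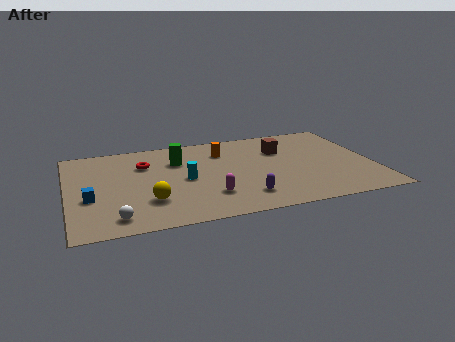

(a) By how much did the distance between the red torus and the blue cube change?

-1.8

Before: roughly 5.7 units apart; after: 3.9. That's 1.8 units closer together.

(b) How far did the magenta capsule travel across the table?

3.3

From (5.0, 5.2) to (6.5, 2.3), the magenta capsule covered √(1.5² + 2.9²) ≈ 3.3 units.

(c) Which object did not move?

the cyan cylinder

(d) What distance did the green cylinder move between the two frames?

1.9

The green cylinder was near (7.2, 6.4) before and (5.3, 6.2) after, so it travelled √(1.9² + 0.2²) ≈ 1.9 units.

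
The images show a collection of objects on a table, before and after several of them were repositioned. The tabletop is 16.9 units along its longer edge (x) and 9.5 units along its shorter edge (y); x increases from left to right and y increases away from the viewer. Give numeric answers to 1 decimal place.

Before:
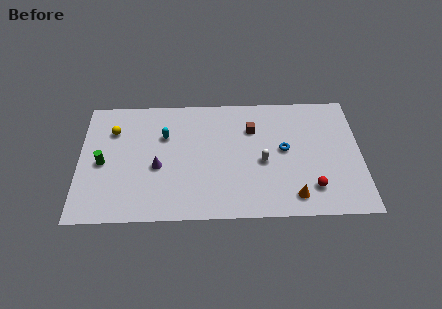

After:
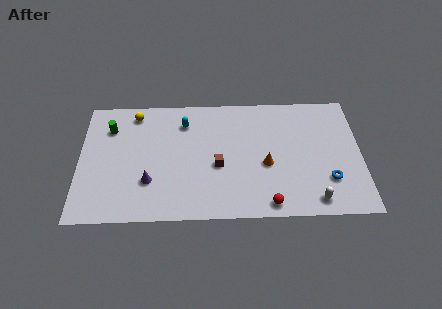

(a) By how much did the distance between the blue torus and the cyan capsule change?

+2.5

Before: roughly 7.3 units apart; after: 9.8. That's 2.5 units further apart.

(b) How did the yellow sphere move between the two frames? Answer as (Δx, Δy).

(1.3, 1.3)

The yellow sphere started near (2.0, 6.9) and ended near (3.3, 8.2).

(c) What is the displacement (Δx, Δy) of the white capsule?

(3.0, -3.0)

The white capsule was at about (11.0, 4.2) and moved to about (14.0, 1.2).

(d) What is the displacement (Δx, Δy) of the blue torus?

(2.6, -2.4)

The blue torus started near (12.3, 5.1) and ended near (14.9, 2.7).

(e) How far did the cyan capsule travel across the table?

1.6

The cyan capsule moved from about (5.1, 6.4) to (6.3, 7.4), a distance of √(1.2² + 1.0²) ≈ 1.6.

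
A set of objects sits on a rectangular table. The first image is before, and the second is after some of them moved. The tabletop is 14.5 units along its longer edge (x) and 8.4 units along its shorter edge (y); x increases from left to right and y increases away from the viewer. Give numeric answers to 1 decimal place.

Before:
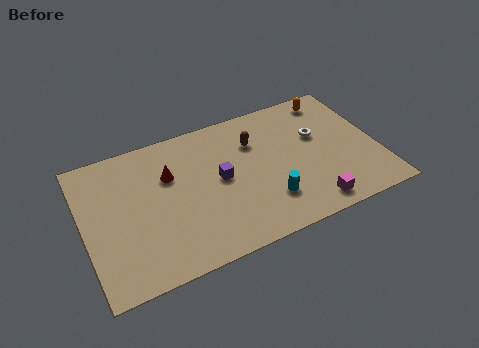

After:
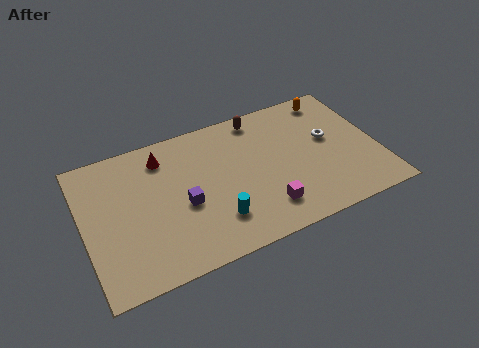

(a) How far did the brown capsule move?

1.5

The brown capsule moved from about (8.6, 6.0) to (9.0, 7.4), a distance of √(0.4² + 1.4²) ≈ 1.5.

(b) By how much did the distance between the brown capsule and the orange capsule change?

-0.6

Before: roughly 4.3 units apart; after: 3.7. That's 0.6 units closer together.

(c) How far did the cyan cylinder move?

2.6

The cyan cylinder was near (8.8, 2.2) before and (6.2, 2.1) after, so it travelled √(2.6² + 0.1²) ≈ 2.6 units.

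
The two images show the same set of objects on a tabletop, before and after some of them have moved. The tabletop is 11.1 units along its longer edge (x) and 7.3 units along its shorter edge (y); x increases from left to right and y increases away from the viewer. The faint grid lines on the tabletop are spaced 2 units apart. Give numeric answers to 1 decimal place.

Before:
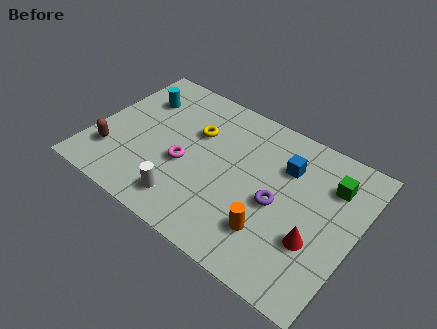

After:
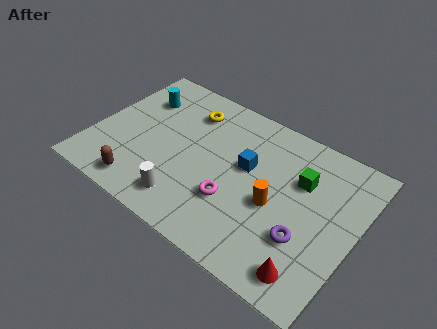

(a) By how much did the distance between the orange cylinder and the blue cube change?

-1.5

Before: roughly 3.3 units apart; after: 1.8. That's 1.5 units closer together.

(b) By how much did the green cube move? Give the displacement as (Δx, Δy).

(-1.2, -0.5)

The green cube was at about (9.8, 5.4) and moved to about (8.6, 4.9).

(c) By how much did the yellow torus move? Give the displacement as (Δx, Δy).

(-0.5, 0.9)

From the two frames, the yellow torus sits at roughly (4.1, 4.8) before and (3.6, 5.7) after.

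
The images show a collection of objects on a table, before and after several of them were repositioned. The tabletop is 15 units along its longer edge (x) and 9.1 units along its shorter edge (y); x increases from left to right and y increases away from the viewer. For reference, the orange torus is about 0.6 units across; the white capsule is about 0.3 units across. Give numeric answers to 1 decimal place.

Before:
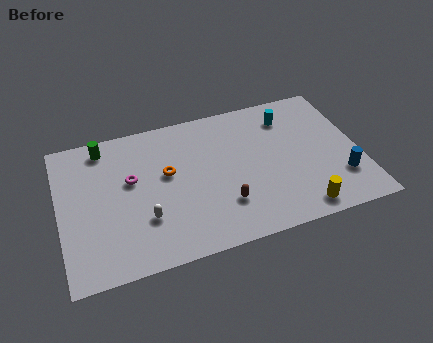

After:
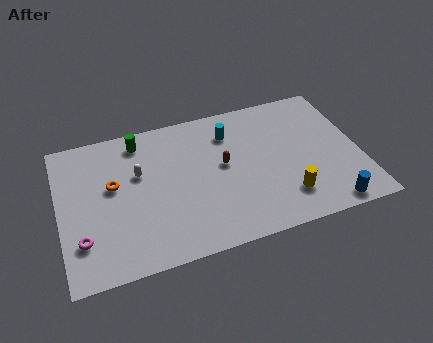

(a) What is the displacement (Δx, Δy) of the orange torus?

(-2.7, 0.0)

The orange torus was at about (5.4, 5.3) and moved to about (2.7, 5.3).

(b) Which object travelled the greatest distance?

the magenta torus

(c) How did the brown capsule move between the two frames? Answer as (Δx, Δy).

(0.2, 2.5)

From the two frames, the brown capsule sits at roughly (8.0, 2.5) before and (8.2, 5.0) after.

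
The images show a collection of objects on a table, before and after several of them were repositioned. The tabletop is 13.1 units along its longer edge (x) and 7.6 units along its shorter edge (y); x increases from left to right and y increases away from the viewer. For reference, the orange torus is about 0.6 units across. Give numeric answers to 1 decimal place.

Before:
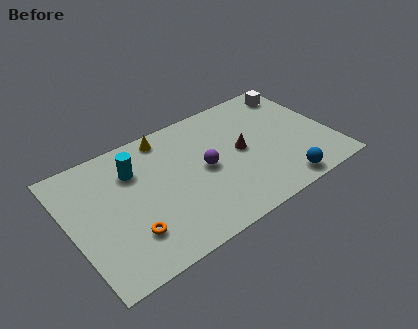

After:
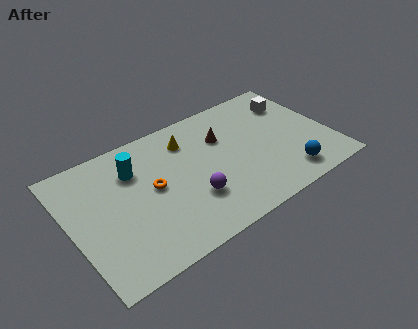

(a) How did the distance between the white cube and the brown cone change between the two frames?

-0.4

The distance was about 4.2 in the first image and 3.8 in the second, so they moved 0.4 units closer together.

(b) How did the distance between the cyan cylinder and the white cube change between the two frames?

-0.3

Before: roughly 8.6 units apart; after: 8.3. That's 0.3 units closer together.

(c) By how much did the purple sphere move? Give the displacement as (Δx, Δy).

(-0.9, -1.4)

From the two frames, the purple sphere sits at roughly (6.7, 3.8) before and (5.8, 2.4) after.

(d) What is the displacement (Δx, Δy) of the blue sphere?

(0.4, 0.4)

From the two frames, the blue sphere sits at roughly (10.1, 0.9) before and (10.5, 1.3) after.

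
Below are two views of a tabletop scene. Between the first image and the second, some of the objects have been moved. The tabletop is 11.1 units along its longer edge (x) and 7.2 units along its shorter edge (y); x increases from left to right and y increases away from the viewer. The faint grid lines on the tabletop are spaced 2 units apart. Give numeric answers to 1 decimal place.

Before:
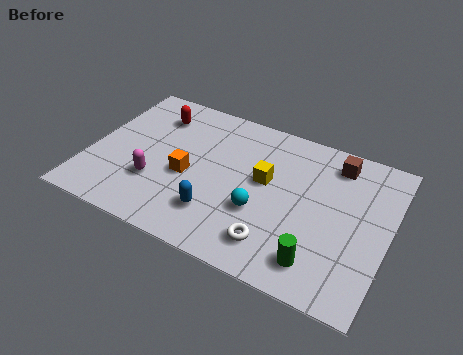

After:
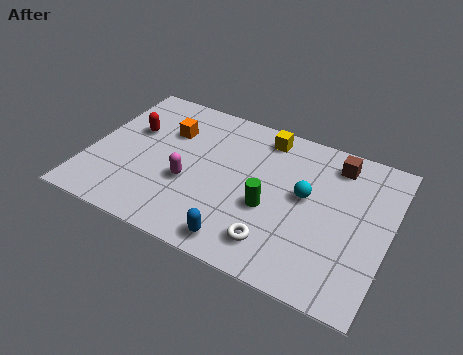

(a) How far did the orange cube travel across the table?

2.1

The orange cube moved from about (3.7, 3.1) to (2.7, 5.0), a distance of √(1.0² + 1.9²) ≈ 2.1.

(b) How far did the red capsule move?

1.3

The red capsule was near (2.1, 5.6) before and (1.4, 4.5) after, so it travelled √(0.7² + 1.1²) ≈ 1.3 units.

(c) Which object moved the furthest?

the green cylinder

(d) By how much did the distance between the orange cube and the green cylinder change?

-0.8

Before: roughly 5.4 units apart; after: 4.6. That's 0.8 units closer together.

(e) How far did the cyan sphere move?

2.1

The cyan sphere moved from about (6.5, 2.6) to (8.0, 4.0), a distance of √(1.5² + 1.4²) ≈ 2.1.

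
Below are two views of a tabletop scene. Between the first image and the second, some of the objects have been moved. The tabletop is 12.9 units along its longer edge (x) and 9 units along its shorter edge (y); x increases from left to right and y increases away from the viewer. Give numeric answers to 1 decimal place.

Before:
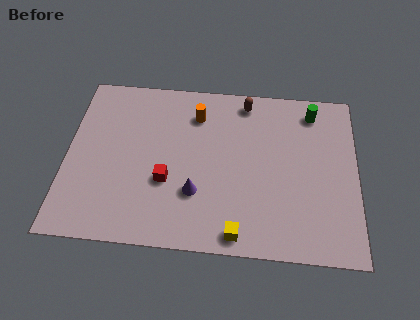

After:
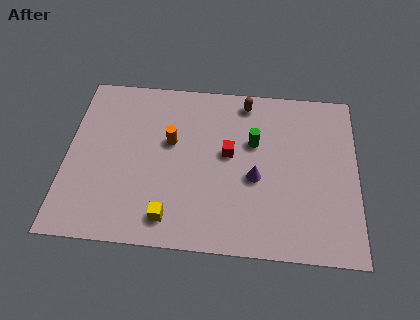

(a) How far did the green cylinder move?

3.2

The green cylinder moved from about (10.9, 7.6) to (8.3, 5.7), a distance of √(2.6² + 1.9²) ≈ 3.2.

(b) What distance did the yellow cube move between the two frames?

3.0

The yellow cube moved from about (7.7, 0.9) to (4.7, 1.4), a distance of √(3.0² + 0.5²) ≈ 3.0.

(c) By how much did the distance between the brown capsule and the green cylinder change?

-0.8

Before: roughly 3.0 units apart; after: 2.2. That's 0.8 units closer together.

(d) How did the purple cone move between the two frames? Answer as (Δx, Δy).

(2.6, 1.0)

The purple cone was at about (5.8, 2.8) and moved to about (8.4, 3.8).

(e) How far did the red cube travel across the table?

3.2

The red cube was near (4.5, 3.3) before and (7.2, 5.0) after, so it travelled √(2.7² + 1.7²) ≈ 3.2 units.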